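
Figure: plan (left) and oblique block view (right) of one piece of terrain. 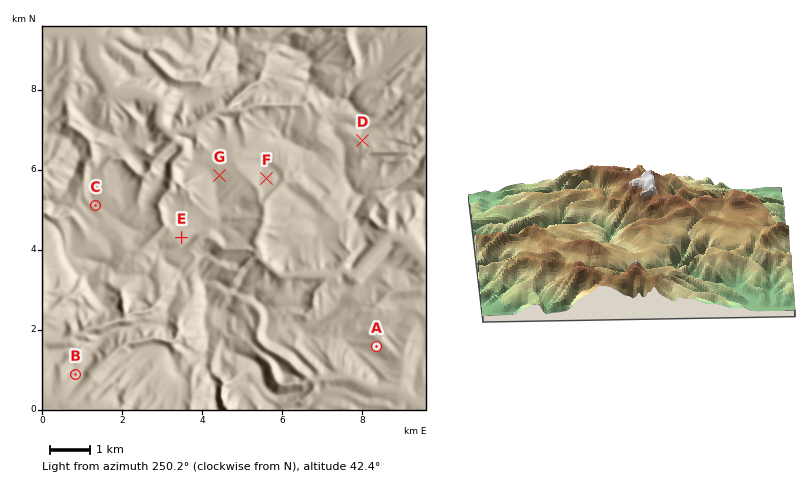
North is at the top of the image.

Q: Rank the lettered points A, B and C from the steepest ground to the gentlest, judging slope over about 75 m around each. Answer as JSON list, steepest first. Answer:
["A", "B", "C"]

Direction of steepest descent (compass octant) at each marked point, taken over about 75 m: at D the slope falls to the S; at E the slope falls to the NW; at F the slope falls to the S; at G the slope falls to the NE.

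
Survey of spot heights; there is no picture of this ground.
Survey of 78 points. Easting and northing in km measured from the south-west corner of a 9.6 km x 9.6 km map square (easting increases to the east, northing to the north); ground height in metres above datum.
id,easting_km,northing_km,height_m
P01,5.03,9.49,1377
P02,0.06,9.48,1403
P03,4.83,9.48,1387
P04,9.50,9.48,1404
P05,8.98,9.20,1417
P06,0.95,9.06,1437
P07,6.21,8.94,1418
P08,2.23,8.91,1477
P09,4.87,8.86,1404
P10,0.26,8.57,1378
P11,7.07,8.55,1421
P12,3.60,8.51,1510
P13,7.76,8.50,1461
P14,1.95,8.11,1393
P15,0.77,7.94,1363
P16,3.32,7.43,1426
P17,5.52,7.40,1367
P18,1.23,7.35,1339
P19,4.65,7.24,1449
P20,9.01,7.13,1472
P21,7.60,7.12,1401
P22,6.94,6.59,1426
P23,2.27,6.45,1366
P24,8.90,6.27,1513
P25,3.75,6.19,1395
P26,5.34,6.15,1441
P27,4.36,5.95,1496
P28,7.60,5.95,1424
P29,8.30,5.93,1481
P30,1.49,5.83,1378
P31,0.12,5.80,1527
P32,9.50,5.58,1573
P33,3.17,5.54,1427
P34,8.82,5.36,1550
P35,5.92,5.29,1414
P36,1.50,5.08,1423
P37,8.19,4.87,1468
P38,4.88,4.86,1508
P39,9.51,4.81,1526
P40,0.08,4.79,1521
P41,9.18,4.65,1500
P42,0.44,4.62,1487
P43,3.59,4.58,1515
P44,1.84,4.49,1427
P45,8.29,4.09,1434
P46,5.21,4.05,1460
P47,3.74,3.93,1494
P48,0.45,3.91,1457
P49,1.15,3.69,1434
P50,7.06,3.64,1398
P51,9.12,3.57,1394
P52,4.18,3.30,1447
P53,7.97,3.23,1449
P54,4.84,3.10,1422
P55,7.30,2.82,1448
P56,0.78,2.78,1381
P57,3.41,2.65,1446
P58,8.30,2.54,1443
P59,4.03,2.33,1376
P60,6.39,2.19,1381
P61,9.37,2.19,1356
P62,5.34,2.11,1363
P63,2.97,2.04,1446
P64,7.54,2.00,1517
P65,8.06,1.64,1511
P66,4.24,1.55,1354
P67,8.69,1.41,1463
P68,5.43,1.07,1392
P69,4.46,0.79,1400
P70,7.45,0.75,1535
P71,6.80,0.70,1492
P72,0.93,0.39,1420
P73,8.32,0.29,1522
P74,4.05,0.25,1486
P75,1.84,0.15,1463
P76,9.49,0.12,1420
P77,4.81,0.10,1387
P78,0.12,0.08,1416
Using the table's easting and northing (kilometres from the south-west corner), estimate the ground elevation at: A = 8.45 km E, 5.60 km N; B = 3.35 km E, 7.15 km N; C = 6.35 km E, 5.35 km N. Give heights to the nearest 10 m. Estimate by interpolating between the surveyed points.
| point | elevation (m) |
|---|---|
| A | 1510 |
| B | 1410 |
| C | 1400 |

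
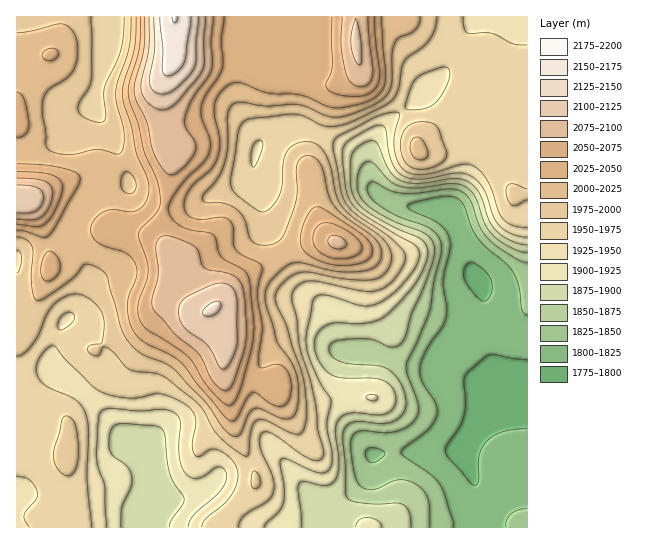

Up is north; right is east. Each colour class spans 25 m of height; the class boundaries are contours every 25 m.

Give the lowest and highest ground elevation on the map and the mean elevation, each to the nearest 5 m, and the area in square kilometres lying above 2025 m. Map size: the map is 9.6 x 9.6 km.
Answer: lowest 1795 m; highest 2175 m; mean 1960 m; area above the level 20.5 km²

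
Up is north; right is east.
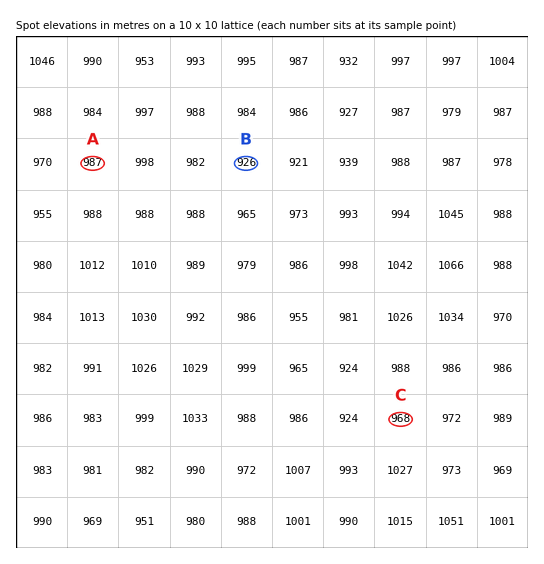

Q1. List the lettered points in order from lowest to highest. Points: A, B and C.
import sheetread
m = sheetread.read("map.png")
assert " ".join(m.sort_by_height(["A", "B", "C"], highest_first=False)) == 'B C A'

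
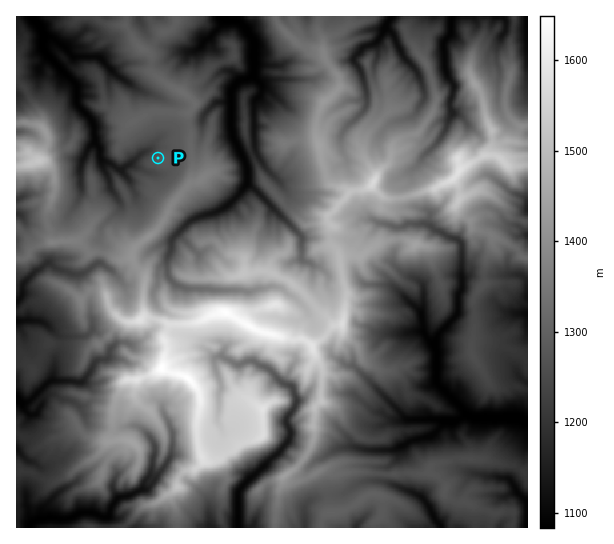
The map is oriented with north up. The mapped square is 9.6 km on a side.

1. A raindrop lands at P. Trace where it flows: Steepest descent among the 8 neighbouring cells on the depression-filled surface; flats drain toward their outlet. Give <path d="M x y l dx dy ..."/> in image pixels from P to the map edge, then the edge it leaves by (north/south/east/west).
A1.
<path d="M158 158l-7-7-6 0-3 2-12 12-4 1-3 3-6 0-4-4-6-3-2 0-4-3 0-2-2-2 0-8-2-2 0-4-3-6 0-10-3-3 0-3-13-13-1-3 0-17-2-3-12-12-2-1 0-1-18-19 0-17-2-6-8-8-2-2"/>
exit: north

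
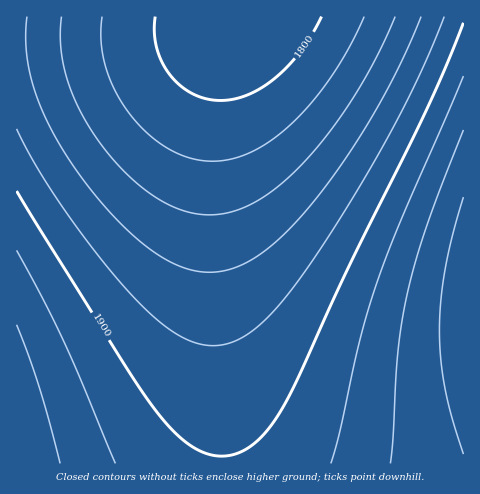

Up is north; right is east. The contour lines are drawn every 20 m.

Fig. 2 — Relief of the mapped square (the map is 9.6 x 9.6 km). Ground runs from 1785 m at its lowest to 1970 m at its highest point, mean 1880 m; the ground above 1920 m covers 18.7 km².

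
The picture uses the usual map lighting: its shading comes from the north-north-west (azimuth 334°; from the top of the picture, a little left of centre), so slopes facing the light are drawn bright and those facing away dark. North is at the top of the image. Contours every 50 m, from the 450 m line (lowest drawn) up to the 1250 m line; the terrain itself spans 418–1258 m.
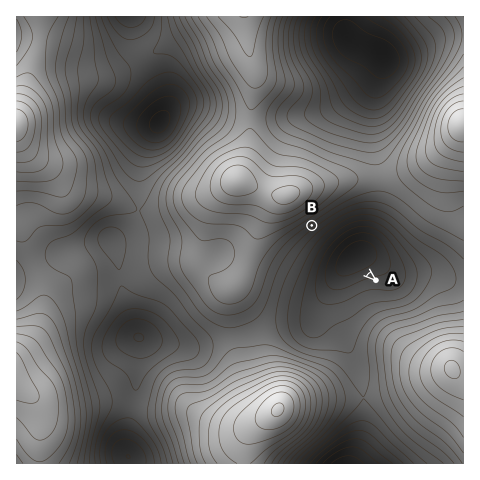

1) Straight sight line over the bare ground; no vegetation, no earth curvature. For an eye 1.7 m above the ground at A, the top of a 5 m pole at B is visible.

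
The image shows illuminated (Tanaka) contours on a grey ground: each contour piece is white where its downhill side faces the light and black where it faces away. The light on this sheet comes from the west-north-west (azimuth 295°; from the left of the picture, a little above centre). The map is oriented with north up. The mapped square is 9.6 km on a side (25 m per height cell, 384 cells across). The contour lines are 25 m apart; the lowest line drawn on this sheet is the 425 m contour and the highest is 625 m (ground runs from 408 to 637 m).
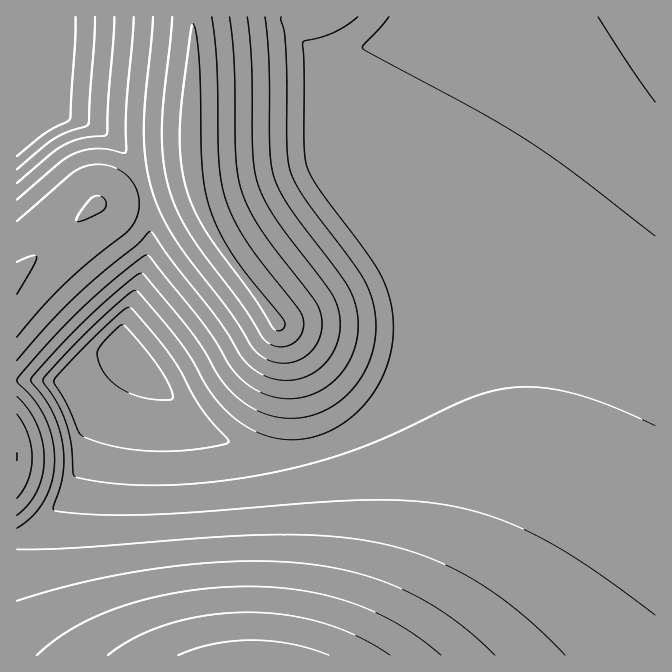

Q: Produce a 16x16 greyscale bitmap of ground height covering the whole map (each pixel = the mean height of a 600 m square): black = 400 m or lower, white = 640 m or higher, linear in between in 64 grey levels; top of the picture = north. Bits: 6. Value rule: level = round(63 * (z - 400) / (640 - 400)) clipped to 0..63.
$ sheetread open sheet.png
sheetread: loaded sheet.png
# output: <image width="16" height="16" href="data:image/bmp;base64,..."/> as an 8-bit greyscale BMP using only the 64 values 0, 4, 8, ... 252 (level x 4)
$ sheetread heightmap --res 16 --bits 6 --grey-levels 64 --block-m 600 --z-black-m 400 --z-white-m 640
<image width="16" height="16" href="data:image/bmp;base64,Qk02BQAAAAAAADYEAAAoAAAAEAAAABAAAAABAAgAAAAAAAABAAATCwAAEwsAAAABAAAAAAAAAAAAAAEBAQACAgIAAwMDAAQEBAAFBQUABgYGAAcHBwAICAgACQkJAAoKCgALCwsADAwMAA0NDQAODg4ADw8PABAQEAAREREAEhISABMTEwAUFBQAFRUVABYWFgAXFxcAGBgYABkZGQAaGhoAGxsbABwcHAAdHR0AHh4eAB8fHwAgICAAISEhACIiIgAjIyMAJCQkACUlJQAmJiYAJycnACgoKAApKSkAKioqACsrKwAsLCwALS0tAC4uLgAvLy8AMDAwADExMQAyMjIAMzMzADQ0NAA1NTUANjY2ADc3NwA4ODgAOTk5ADo6OgA7OzsAPDw8AD09PQA+Pj4APz8/AEBAQABBQUEAQkJCAENDQwBEREQARUVFAEZGRgBHR0cASEhIAElJSQBKSkoAS0tLAExMTABNTU0ATk5OAE9PTwBQUFAAUVFRAFJSUgBTU1MAVFRUAFVVVQBWVlYAV1dXAFhYWABZWVkAWlpaAFtbWwBcXFwAXV1dAF5eXgBfX18AYGBgAGFhYQBiYmIAY2NjAGRkZABlZWUAZmZmAGdnZwBoaGgAaWlpAGpqagBra2sAbGxsAG1tbQBubm4Ab29vAHBwcABxcXEAcnJyAHNzcwB0dHQAdXV1AHZ2dgB3d3cAeHh4AHl5eQB6enoAe3t7AHx8fAB9fX0Afn5+AH9/fwCAgIAAgYGBAIKCggCDg4MAhISEAIWFhQCGhoYAh4eHAIiIiACJiYkAioqKAIuLiwCMjIwAjY2NAI6OjgCPj48AkJCQAJGRkQCSkpIAk5OTAJSUlACVlZUAlpaWAJeXlwCYmJgAmZmZAJqamgCbm5sAnJycAJ2dnQCenp4An5+fAKCgoAChoaEAoqKiAKOjowCkpKQApaWlAKampgCnp6cAqKioAKmpqQCqqqoAq6urAKysrACtra0Arq6uAK+vrwCwsLAAsbGxALKysgCzs7MAtLS0ALW1tQC2trYAt7e3ALi4uAC5ubkAurq6ALu7uwC8vLwAvb29AL6+vgC/v78AwMDAAMHBwQDCwsIAw8PDAMTExADFxcUAxsbGAMfHxwDIyMgAycnJAMrKygDLy8sAzMzMAM3NzQDOzs4Az8/PANDQ0ADR0dEA0tLSANPT0wDU1NQA1dXVANbW1gDX19cA2NjYANnZ2QDa2toA29vbANzc3ADd3d0A3t7eAN/f3wDg4OAA4eHhAOLi4gDj4+MA5OTkAOXl5QDm5uYA5+fnAOjo6ADp6ekA6urqAOvr6wDs7OwA7e3tAO7u7gDv7+8A8PDwAPHx8QDy8vIA8/PzAPT09AD19fUA9vb2APf39wD4+PgA+fn5APr6+gD7+/sA/Pz8AP39/QD+/v4A////ALC8zNjg6Ojg1MCwnIyAeHCgpLC4vMDAvLCkmIyAdGxoiIiMkJSYmJSQiIB4cGxoYIRsaGxscHR0dHBwbGhkYFyoWEhISExQWFxgYGBcXFhYpEgwLDBAUFBMUFRUVFRUUHgsHBw4aISAYEhMUFBQUEyEOBgkWJTArHxMSEhMTEhItIA8TIC85LyETERESEhEQMy0hHiw4MygcERARERAQDzMzLik2NysfFA8QEBAPDw4rMjIwOjEjFg8PDw8PDg0MHCgqMjsuHxEPDw8ODg0MChMXJDI7Lh4RDw4ODQ0MCggSFSMxOi0eEQ4NDQwLCgkHEhUiLzksHhQQDAwLCgkHBQ="/>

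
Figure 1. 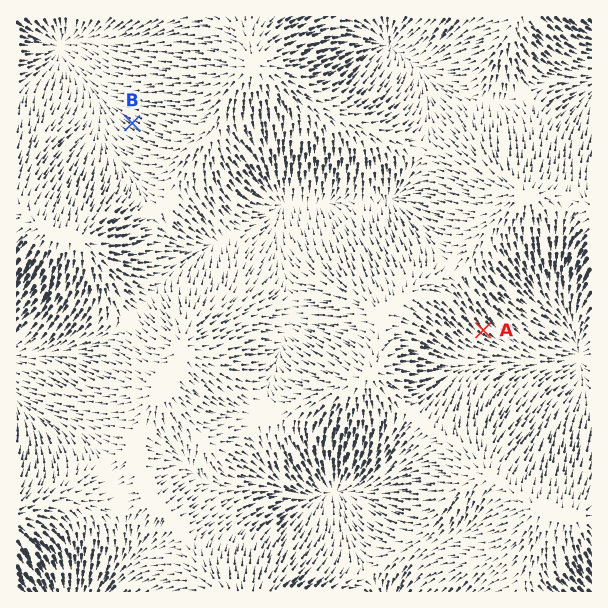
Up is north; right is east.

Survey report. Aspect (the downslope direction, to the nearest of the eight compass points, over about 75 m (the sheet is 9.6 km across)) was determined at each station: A SE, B NW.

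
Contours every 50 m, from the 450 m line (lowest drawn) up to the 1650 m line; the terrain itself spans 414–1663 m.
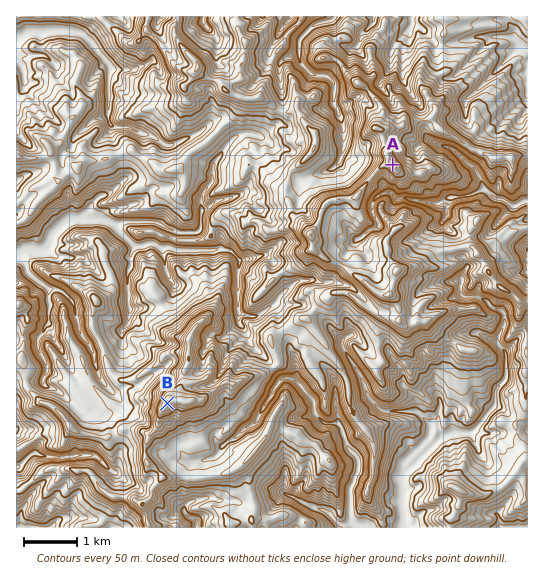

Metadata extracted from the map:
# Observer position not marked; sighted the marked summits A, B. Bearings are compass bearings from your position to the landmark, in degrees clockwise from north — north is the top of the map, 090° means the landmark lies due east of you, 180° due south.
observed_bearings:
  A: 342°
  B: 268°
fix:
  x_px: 467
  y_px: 393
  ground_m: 650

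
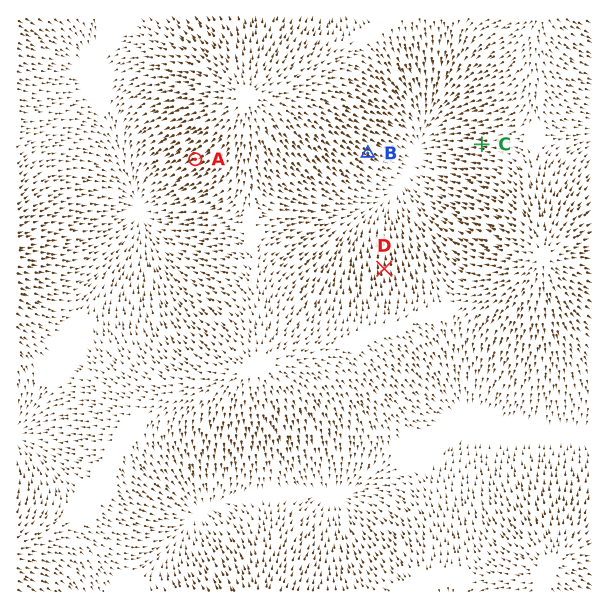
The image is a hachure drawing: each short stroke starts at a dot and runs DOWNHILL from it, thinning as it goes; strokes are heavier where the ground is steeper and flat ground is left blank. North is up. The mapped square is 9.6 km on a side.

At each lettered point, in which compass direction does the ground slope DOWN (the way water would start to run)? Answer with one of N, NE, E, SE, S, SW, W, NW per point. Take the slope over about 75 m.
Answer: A SW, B SE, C W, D N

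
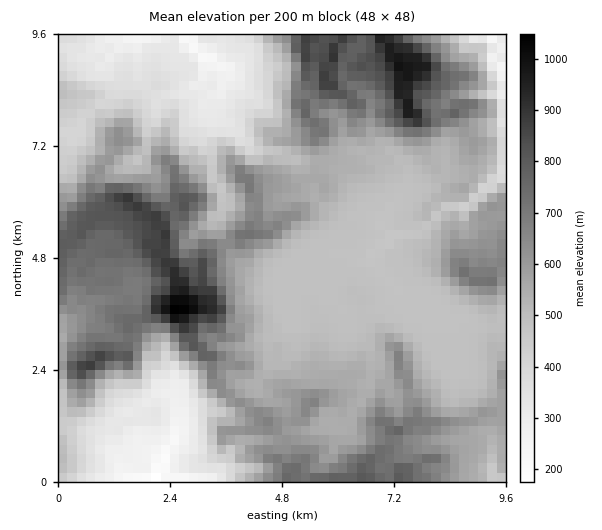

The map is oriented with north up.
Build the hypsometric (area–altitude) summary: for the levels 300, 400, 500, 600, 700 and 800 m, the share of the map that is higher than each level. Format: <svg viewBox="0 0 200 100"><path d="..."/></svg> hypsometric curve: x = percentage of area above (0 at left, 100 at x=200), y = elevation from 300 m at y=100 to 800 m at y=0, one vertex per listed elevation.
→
<svg viewBox="0 0 200 100"><path d="M191 100l-22-20-42-20-55-20-32-20-24-20"/></svg>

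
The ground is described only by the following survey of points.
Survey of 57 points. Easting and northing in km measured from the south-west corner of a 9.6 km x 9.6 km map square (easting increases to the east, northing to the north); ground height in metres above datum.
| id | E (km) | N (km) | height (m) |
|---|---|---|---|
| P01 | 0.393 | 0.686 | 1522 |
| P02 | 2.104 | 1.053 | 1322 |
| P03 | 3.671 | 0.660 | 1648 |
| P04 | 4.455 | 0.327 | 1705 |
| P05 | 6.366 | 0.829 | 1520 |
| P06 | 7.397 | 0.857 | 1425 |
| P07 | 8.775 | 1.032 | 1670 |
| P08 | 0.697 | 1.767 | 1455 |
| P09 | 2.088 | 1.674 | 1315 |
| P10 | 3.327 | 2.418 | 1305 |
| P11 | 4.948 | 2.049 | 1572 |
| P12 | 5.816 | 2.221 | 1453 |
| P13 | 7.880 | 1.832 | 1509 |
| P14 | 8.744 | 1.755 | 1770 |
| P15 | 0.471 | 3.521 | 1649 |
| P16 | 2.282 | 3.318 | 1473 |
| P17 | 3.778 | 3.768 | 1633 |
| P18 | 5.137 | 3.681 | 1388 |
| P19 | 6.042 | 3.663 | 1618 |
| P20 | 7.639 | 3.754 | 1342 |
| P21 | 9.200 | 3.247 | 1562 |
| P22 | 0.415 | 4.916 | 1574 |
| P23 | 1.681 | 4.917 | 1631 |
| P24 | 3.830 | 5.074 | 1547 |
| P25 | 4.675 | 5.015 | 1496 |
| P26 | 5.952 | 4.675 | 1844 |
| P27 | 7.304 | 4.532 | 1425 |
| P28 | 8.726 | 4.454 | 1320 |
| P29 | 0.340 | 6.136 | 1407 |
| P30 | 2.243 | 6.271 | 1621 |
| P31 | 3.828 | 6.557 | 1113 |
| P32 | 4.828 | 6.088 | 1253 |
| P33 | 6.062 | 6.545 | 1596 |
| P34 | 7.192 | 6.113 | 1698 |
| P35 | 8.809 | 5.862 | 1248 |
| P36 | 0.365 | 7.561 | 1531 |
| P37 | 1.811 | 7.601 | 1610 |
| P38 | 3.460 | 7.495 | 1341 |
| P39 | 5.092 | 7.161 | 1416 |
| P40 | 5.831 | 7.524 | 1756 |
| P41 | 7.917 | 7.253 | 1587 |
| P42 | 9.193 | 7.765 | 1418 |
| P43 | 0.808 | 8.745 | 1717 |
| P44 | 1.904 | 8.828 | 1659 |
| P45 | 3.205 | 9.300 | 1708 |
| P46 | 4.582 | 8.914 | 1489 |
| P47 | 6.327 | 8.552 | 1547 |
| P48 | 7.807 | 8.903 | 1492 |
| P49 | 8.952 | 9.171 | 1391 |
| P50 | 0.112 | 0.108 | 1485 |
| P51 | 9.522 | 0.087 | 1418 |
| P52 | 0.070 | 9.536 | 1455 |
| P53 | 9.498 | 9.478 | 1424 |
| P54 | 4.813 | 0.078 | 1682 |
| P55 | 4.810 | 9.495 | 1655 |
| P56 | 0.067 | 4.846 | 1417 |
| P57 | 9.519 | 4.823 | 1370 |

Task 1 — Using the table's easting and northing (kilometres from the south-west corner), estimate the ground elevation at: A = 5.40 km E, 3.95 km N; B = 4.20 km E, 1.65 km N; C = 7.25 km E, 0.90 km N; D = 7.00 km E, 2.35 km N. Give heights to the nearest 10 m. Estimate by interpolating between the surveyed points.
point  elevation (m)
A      1480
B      1460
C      1440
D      1430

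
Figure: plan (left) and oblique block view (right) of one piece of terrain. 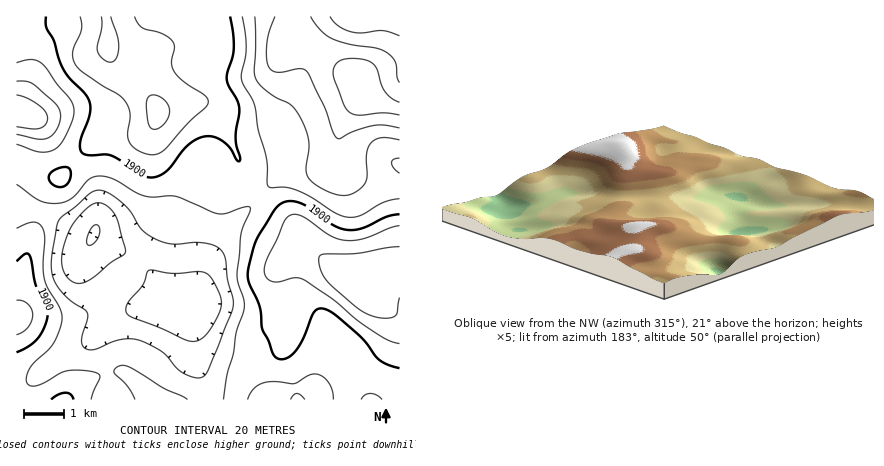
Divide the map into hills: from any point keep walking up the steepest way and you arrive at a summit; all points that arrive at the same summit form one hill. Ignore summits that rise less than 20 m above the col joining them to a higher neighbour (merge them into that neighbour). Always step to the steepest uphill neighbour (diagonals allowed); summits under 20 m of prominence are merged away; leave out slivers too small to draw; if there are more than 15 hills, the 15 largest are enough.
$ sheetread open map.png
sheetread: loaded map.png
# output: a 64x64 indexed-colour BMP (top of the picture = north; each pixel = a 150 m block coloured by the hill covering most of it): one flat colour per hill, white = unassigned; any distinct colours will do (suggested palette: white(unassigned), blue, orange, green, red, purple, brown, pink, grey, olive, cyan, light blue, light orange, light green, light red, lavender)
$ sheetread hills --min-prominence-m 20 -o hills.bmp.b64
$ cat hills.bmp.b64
<image width="64" height="64" href="data:image/bmp;base64,Qk12CAAAAAAAAHYAAAAoAAAAQAAAAEAAAAABAAQAAAAAAAAIAAATCwAAEwsAABAAAAAAAAAA////ALR3HwAOf/8ALKAsACgn1gC9Z5QAS1aMAMJ34wB/f38AIr28AM++FwDox64AeLv/AIrfmACWmP8A1bDFAFVVVVVVVVVVMzMzMzMzMzMiIiIiIiIiIiIiIiIiIiIiVVVVVVVVVVUzMzMzMzMzMyIiIiIiIiIiIiIiIiIiIiJVVVVVVVVVUzMzMzMzMzMyIiIiIiIiIiIiIiIiIiIiIjM1VVVVVVVTMzMzMzMzMzIiIiIiIiIiIiIiIiIiIiIiMzNVVVVVVVMzMzMzMzMzMiIiIiIiIiIiIiIiIiIiIiIzMzVVVVVVUzMzMzMzMzMiIiIiIiIiIiIiIiIiIiIiIjMzMzVVVVUzMzMzMzMzMyIiIiIiIiIiIiIiIiIiIiIiMzMzM1VVVTMzMzMzMzMzIiIiIiIiIiIiIiIiIiIiIiIzMzMzM1VVMzMzMzMzMzMiIiIiIiIiIiIiIiIiIiIiIjMzMzMzM1MzMzMzMzMzMyIiIiIiIiIiIiIiIiIiIiIiMzMzMzMzMzMzMzMzMzMzIiIiIiIiIiIiIiIiIiIiIiIzMzMzMzMzMzMzMzMzMzIiIiIiIiIiIiIiIiIiIiIiIjMzMzMzMzMzMzMzMzMzMiIiIiIiIiIiIiIiIiIiIiIiMzMzMzMzMzMzMzMzMzMyIiIiIiIiIiIiIiIiIiIiIiIzMzMzMzMzMzMzMzMzMyIiIiIiIiIiIiIiIiIiIiIiIjMzMzMzMzMzMzMzMzERESIiIiIiIiIiIiIiIiIiIiIiMzMzMzMzMzMzMzMzERERIiIiIiIiIiIiIiIiIiIiIiIzMzMzMzMzMzMzMzMREREiIiIiIiIiIiIiIiIiIiIiIjMzMzMzMzMzMzMzMxERERIiIiIiIiIiIiIiIiIiIiIiMzMzMzMzMzMzMzMxEREREiIiIiIiIiIiIiIiIiIiIiIzMzMzMzMzMzMzMzERERESIiIiIiIiIiIiIiIiIiIiIjMzMzMzMzMzMzMzEREREREiIiIiIiIiIiIiIiIiIiIiMzMzMzMzMzMzMzERERERESIiIiIiIiIiIiIiIiIiIiIzMzMzMzMzMzMzERERERERIiIiIiIiIiIiIiIiIiIiIjMzMzMzMzMzMxERERERERESIiIiIiIiIiIiIiIiIiIiMzMzMzMzMzMRERERERERERIiIiIiIiIiIiIiIiIiIiIzMzMzMzMzERERERERERERESIiIiIiIiIiIiIiIiIiIjMzMzMzMxEREREREREREREREiIiIiIiIiIiIiIiIiIiMzMzMzMRERERERERERERERERIiIiIiIiIiIiIiIiIiIzMzMzEREREREREREREREREREiIiIiIiIiIiIiIiIiIjMzMxERERERERERERERERERERIiIiIiIiIiIiIiIiIiMzERERERERERERERERERERERESIiIiIiIiIiIiIiIiIREREREREREREREREREREREREREiIiIiIiIiIiIiIiIhERERERERERERERERERERERERERIiIiIiIiIiIiIiIiERERERERERERERERERERERERERESIiIiIiIiIiIiIiIREREREREREREREREREREREREREREiIiIiIiIiIiIiIhERERERERERERERERERERERERERERIiIiIiIiIiIiIiERERERERERERERERERERERERERERESIiIiIiIiIiIiIREREREREREREREREREREREREREREREREREiIiIiIiIhEREREREREREREREREREREREREREREREREREiIiIiIiERERERERERERERERERERERERERERERERERERIiIiIiIREREREREREREREREREREREREREREREREREREiIiIiIhERERERERERERERERERERERERERERERERERESIiIiIiERERERERERERERERERERERERERERERERERERIiIiIiIREREREREREREREREREREREREREREREREREREiIiIiIhERERERERERERERERERERERERERERERERERESIiIiIiEREREREREREREREREREREREREREREREREREREiIiIiIRERERERERERERERERERERERERERERERERERESIiIiIhEREREREREREREREREREREREREREREREREREREiIiIiERERERERERERERERERERERERERERERERERERERIiJEQREREREREREREREREREREREREREREREREREREREiRERBERERERERERERERERERERERERERERERERERERERREREERERERERERERERERERERERERERERERERERERERREREQRERERERERERERERERERERERERERERERERERERFERERBERERERERERERERERERERERERERERERERERERFEREREERERERERERERERERERERERERERERERERERERREREREQRERERERERERERERERERERERERERERERERERRERERERBERERERERERERERERERERERERERERERERERREREREREEREREREREREREREREREREREREREREREREUREREREREQRERERERERERERERERERERERERERERERFERERERERERBERERERERERERERERERERERERERERERREREREREREREERERERERERERERERERERERERERERERFEREREREREREQREREREREREREREREREREREREREREREURERERERERERBERERERERERERERERERERERERERERERRERERERERERE"/>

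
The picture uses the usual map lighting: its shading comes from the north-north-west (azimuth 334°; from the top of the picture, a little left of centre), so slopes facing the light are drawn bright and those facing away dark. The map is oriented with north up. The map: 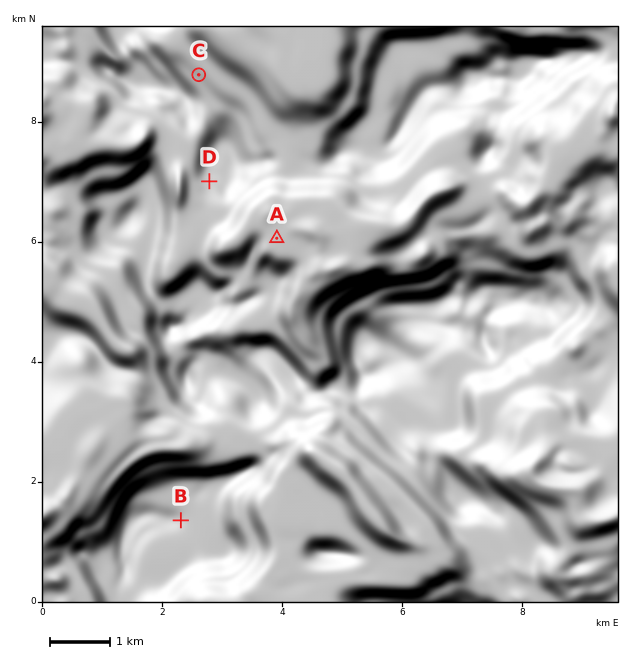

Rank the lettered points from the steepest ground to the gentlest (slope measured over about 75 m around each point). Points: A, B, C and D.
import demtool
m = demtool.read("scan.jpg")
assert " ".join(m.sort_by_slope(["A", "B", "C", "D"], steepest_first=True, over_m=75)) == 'D C B A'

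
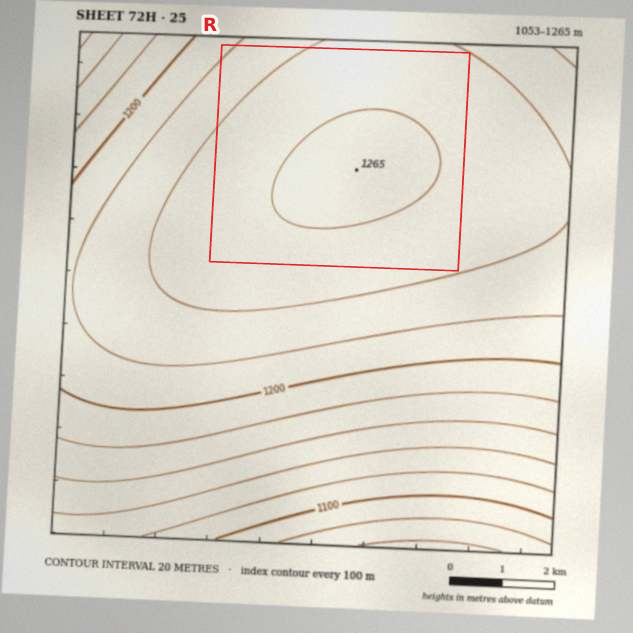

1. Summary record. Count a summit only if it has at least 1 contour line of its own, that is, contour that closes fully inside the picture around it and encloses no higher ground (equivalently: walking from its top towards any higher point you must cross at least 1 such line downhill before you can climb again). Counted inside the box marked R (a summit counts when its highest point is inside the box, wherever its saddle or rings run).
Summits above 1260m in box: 1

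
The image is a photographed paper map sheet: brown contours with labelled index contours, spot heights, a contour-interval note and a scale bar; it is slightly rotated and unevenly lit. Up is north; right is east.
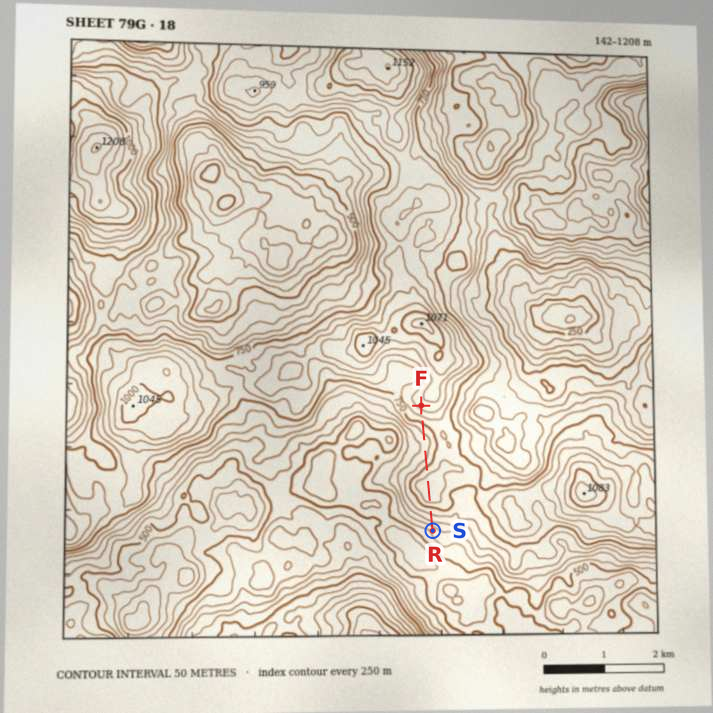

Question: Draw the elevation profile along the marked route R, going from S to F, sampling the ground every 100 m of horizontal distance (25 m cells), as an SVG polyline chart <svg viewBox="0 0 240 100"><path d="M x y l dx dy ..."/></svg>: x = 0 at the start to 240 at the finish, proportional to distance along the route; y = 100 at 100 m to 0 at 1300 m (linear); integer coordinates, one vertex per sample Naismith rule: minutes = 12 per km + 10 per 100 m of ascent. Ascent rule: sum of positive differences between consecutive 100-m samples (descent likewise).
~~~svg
<svg viewBox="0 0 240 100"><path d="M0 61l12-4 12-5 11-3 12-4 12-5 12-1 12 1 11 0 12 2 12 2 12 4 12 3 12 0 11 1 12 0 12-3 12-2 12-3 11-4 12-3 4-1"/></svg>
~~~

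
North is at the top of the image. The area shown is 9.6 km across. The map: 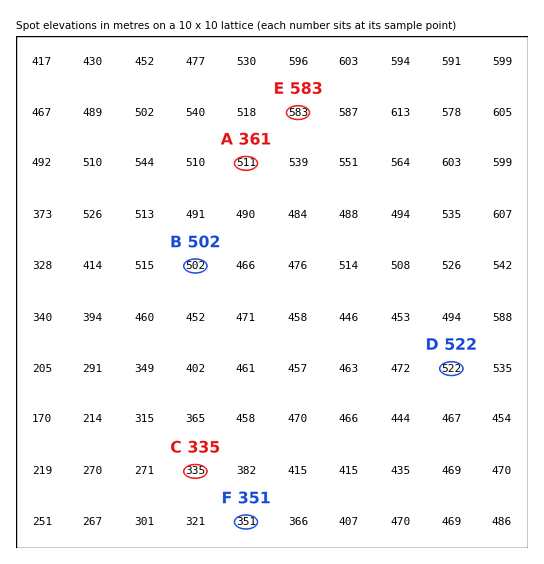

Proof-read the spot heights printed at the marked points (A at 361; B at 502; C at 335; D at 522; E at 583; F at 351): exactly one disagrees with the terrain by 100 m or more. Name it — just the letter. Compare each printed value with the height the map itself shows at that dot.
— A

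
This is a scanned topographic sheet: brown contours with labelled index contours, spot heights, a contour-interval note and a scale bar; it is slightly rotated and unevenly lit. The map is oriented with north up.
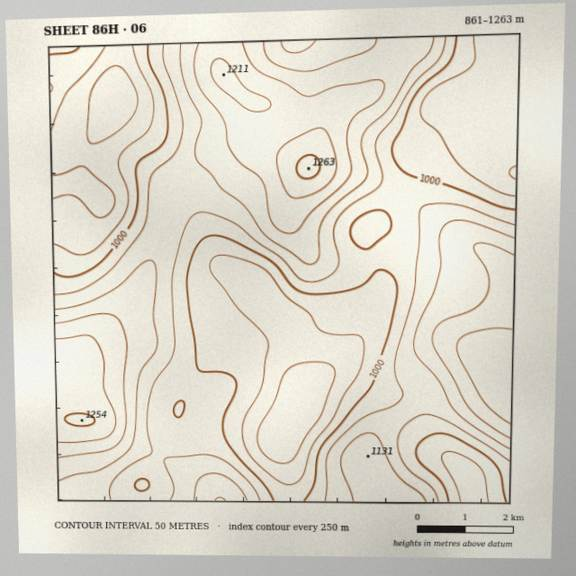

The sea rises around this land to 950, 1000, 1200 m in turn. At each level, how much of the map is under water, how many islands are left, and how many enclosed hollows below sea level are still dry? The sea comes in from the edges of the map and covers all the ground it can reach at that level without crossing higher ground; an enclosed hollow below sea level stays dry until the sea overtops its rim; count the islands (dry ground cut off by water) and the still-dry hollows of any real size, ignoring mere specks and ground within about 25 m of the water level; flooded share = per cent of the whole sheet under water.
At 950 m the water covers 12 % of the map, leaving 0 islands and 1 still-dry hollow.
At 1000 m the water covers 34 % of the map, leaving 0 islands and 0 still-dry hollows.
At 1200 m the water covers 94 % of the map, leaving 1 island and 0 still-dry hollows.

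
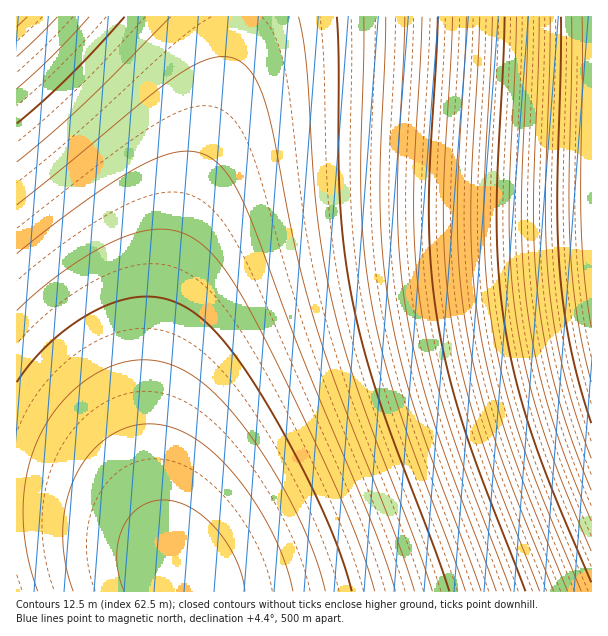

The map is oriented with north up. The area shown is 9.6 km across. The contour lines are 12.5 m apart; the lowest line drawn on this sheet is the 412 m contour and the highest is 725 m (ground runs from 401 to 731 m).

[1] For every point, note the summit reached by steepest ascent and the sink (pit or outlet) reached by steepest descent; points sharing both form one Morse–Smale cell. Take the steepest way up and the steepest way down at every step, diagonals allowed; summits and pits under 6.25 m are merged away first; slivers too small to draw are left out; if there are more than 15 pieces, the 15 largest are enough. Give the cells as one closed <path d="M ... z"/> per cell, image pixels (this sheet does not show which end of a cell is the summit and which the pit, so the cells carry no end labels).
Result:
<path d="M591 16l-355 1-1 24-7 31-40 119-20 76-10 44-7 52-1 95 2 27 14 60 18 36 2 11 406-1z"/><path d="M236 16l-220 1 0 490 56 5 47 14 18 9 19 13 20 22-14-40-11-57 0-110 7-52 10-44 20-76 40-119 7-31z"/><path d="M38 508l-22 1 1 83 169-1-2-10-12-17-16-16-19-13-39-17-26-6z"/>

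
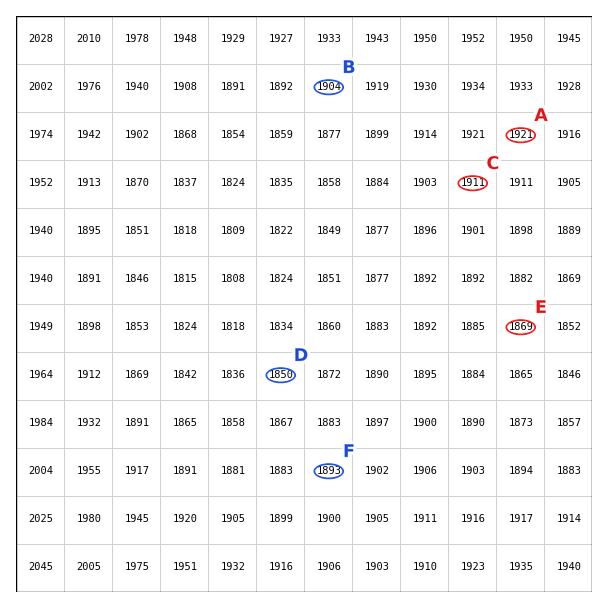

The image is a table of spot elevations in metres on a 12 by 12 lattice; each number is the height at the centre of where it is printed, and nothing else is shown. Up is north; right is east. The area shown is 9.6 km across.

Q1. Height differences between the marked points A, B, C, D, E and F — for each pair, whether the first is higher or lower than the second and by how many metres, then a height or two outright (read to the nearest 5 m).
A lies higher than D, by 70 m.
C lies higher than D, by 60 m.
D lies lower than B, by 55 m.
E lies lower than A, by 50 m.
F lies higher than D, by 45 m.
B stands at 1905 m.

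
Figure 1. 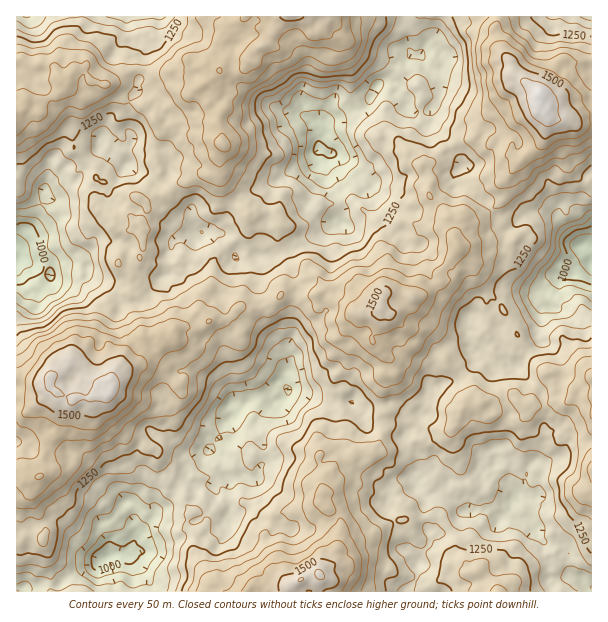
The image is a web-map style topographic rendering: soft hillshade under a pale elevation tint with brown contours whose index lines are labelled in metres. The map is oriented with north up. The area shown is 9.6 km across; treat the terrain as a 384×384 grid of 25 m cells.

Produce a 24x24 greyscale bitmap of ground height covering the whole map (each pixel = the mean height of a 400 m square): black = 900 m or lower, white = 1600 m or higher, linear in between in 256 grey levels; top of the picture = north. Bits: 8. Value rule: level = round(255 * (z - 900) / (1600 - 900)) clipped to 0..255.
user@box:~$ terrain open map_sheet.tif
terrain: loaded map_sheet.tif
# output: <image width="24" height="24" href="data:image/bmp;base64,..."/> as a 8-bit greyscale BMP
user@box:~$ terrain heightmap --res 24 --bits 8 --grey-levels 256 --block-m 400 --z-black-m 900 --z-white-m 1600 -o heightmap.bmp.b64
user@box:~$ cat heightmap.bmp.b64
<image width="24" height="24" href="data:image/bmp;base64,Qk12BgAAAAAAADYEAAAoAAAAGAAAABgAAAABAAgAAAAAAEACAAATCwAAEwsAAAABAAAAAAAAAAAAAAEBAQACAgIAAwMDAAQEBAAFBQUABgYGAAcHBwAICAgACQkJAAoKCgALCwsADAwMAA0NDQAODg4ADw8PABAQEAAREREAEhISABMTEwAUFBQAFRUVABYWFgAXFxcAGBgYABkZGQAaGhoAGxsbABwcHAAdHR0AHh4eAB8fHwAgICAAISEhACIiIgAjIyMAJCQkACUlJQAmJiYAJycnACgoKAApKSkAKioqACsrKwAsLCwALS0tAC4uLgAvLy8AMDAwADExMQAyMjIAMzMzADQ0NAA1NTUANjY2ADc3NwA4ODgAOTk5ADo6OgA7OzsAPDw8AD09PQA+Pj4APz8/AEBAQABBQUEAQkJCAENDQwBEREQARUVFAEZGRgBHR0cASEhIAElJSQBKSkoAS0tLAExMTABNTU0ATk5OAE9PTwBQUFAAUVFRAFJSUgBTU1MAVFRUAFVVVQBWVlYAV1dXAFhYWABZWVkAWlpaAFtbWwBcXFwAXV1dAF5eXgBfX18AYGBgAGFhYQBiYmIAY2NjAGRkZABlZWUAZmZmAGdnZwBoaGgAaWlpAGpqagBra2sAbGxsAG1tbQBubm4Ab29vAHBwcABxcXEAcnJyAHNzcwB0dHQAdXV1AHZ2dgB3d3cAeHh4AHl5eQB6enoAe3t7AHx8fAB9fX0Afn5+AH9/fwCAgIAAgYGBAIKCggCDg4MAhISEAIWFhQCGhoYAh4eHAIiIiACJiYkAioqKAIuLiwCMjIwAjY2NAI6OjgCPj48AkJCQAJGRkQCSkpIAk5OTAJSUlACVlZUAlpaWAJeXlwCYmJgAmZmZAJqamgCbm5sAnJycAJ2dnQCenp4An5+fAKCgoAChoaEAoqKiAKOjowCkpKQApaWlAKampgCnp6cAqKioAKmpqQCqqqoAq6urAKysrACtra0Arq6uAK+vrwCwsLAAsbGxALKysgCzs7MAtLS0ALW1tQC2trYAt7e3ALi4uAC5ubkAurq6ALu7uwC8vLwAvb29AL6+vgC/v78AwMDAAMHBwQDCwsIAw8PDAMTExADFxcUAxsbGAMfHxwDIyMgAycnJAMrKygDLy8sAzMzMAM3NzQDOzs4Az8/PANDQ0ADR0dEA0tLSANPT0wDU1NQA1dXVANbW1gDX19cA2NjYANnZ2QDa2toA29vbANzc3ADd3d0A3t7eAN/f3wDg4OAA4eHhAOLi4gDj4+MA5OTkAOXl5QDm5uYA5+fnAOjo6ADp6ekA6urqAOvr6wDs7OwA7e3tAO7u7gDv7+8A8PDwAPHx8QDy8vIA8/PzAPT09AD19fUA9vb2APf39wD4+PgA+fn5APr6+gD7+/sA/Pz8AP39/QD+/v4A////AFJaVEBBRmOZrr/O4ebTqIFveo2Zl3xgVHx4SiAhL1uGiJe0vNDQrYJpdoeJgnBhao6HXjswNVpyanuRlKu8ooV3bXFnX1dlf6SQdlM/RFtsZG2DlrKvjnh1a15bUFVxmcC0jmhaXWZhWVxojrCojXZkZmhjV1p5qLi5p417eG1XUltff6GgmIdwb3VhYmRymrC+vLWag3pdSVJdc5COiYZ4hYt5eH+AlcnX4N7BnZN1RkFFT3N5eYV6gZqZkJKRpc7r6fDgsaSSYE9CPmZ8iZ+Ke42Ni42Zrb7j5t3ew62eg3ZVSHeSobWgioN4dYORpZe6zsO9wMGvnJZsX4utv8G1l312enF2gVhxlpeToa+wqKCQhZ271NnFqn95e1tUYDE4WXiGhYiZl5aXnKazytfNuZyHc0o8PhQrTWyNhXh+gXl+jJWUqLSrsrKegmAwFhQ7XHOKjHBpcnd7eW9sfZKOoryhjXxFDDBGZ4KQj3dod4iGfGJSa3+NprKbhXdYP1xLaYGJj4qCkoh7blpVXG2LnZKRmIJsaXBcanlrgYugr5NyVzk+UWuMkH+UsKSPh5N1emhpgpCoxKt/VykxYHmHg4edssK8rLiiiXZ5jp2uwKJwRy8/YG1lZomiuNzp17y2rqKTl6W4vaJsSkRMTlZZW3mnzvLtzK24urCcl6y9xMCognx+Z1NaVWyw4OLOt52jp5WEgpqzvsfJt7C0kF5MUGy50rCqpWJ1gHVqa3mfusPNztLHnnZiYIOprYp4cQ=="/>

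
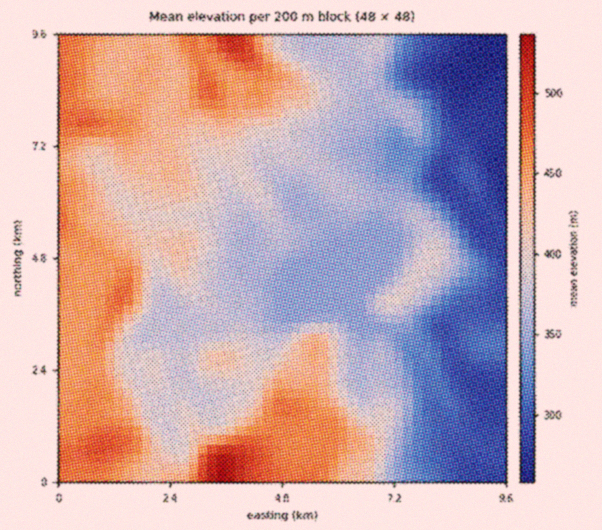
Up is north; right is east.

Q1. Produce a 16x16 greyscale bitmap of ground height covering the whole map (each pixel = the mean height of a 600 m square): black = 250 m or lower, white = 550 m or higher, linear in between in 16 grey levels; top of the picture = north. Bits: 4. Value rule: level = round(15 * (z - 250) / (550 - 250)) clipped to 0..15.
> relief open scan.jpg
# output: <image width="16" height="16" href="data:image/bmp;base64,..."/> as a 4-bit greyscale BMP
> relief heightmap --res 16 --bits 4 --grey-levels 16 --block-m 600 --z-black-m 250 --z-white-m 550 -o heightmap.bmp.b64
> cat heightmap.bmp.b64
<image width="16" height="16" href="data:image/bmp;base64,Qk32AAAAAAAAAHYAAAAoAAAAEAAAABAAAAABAAQAAAAAAIAAAAATCwAAEwsAABAAAAAAAAAAAAAAABEREQAiIiIAMzMzAERERABVVVUAZmZmAHd3dwCIiIgAmZmZAKqqqgC7u7sAzMzMAN3d3QDu7u4A////ALupndu7l0MivLh6u7uoQyKrl3eKuodTIqqHd3mpZlMiqnd4h5lmQyOqhmZmZ1VDM6qndmVVVmQyqqiGZVVVZkOqmIdmVVVXQqmId2ZVVWUiqYiHdlZlQiGYmZd2ZlRCIbqpmId2VVMhuqmrqodlUxG6mauql2UxEbqZq8lmZjIQ"/>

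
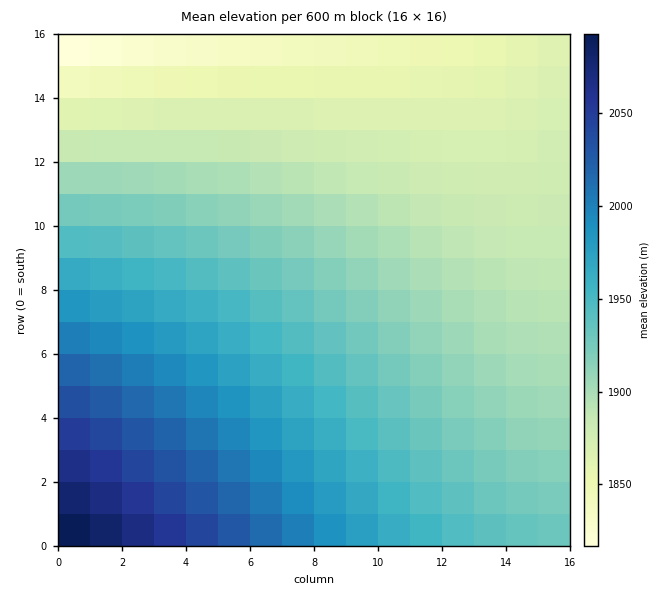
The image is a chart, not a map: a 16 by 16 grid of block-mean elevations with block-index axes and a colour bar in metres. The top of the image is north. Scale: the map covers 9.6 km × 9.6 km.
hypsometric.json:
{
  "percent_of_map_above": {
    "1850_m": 94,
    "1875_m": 79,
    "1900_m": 61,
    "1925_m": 43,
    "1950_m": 30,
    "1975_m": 20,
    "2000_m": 13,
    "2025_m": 8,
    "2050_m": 4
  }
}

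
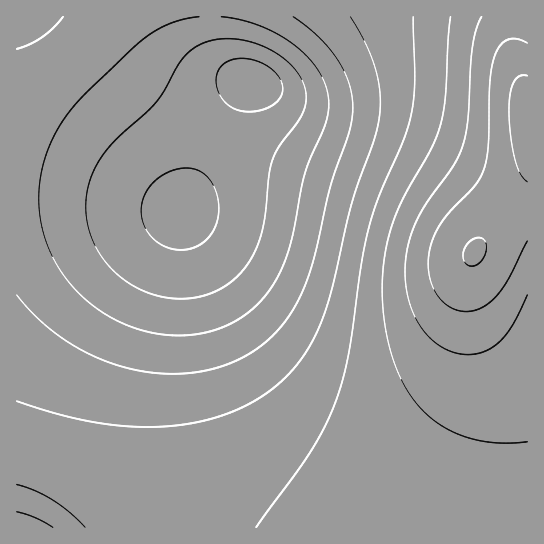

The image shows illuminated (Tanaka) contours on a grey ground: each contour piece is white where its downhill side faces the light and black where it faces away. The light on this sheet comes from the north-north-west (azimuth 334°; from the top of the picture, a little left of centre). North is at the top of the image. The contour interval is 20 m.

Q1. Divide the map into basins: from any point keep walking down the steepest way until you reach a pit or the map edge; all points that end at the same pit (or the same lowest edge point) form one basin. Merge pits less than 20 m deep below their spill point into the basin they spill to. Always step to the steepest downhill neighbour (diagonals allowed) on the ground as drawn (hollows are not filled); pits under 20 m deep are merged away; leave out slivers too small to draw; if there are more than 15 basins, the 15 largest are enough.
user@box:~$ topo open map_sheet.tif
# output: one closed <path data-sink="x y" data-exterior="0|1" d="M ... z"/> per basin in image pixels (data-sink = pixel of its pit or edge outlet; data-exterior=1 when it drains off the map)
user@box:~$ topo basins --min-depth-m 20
<path data-sink="257 79" data-exterior="0" d="M527 16l-421 0-36 41-54 41 0 363 25 6 33 16 29 21 24 24 400 0z"/><path data-sink="17 527" data-exterior="1" d="M22 461l-6 1 1 66 110-1-24-23-29-21-27-14z"/><path data-sink="17 17" data-exterior="1" d="M105 16l-88 0-1 81 26-17 28-23 23-24z"/>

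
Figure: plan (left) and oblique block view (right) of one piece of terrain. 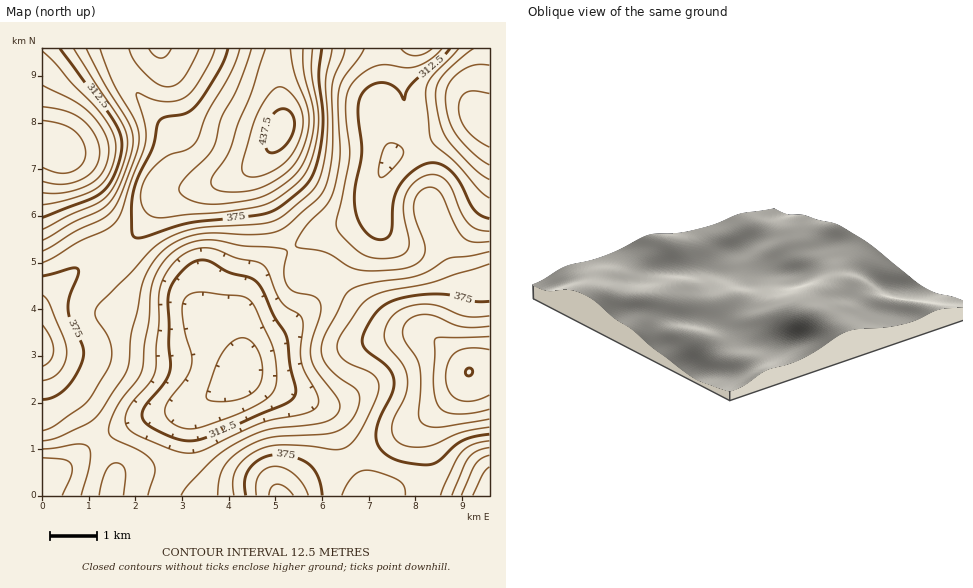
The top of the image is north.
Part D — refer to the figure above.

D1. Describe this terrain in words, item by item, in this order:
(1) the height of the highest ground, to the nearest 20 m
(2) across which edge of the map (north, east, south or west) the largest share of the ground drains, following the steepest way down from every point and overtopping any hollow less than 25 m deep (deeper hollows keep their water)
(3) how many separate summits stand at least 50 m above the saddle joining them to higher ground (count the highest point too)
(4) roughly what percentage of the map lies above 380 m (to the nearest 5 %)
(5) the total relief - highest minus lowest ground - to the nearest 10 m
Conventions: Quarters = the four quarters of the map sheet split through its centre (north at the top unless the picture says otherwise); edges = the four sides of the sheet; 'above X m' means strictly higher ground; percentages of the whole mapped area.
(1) The highest point reaches roughly 440 m.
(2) Most of the ground drains across the eastern edge.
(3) There are 2 summits with 50 m or more of prominence.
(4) Ground above 380 m makes up about 20 % of the sheet.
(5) The total relief is about 190 m.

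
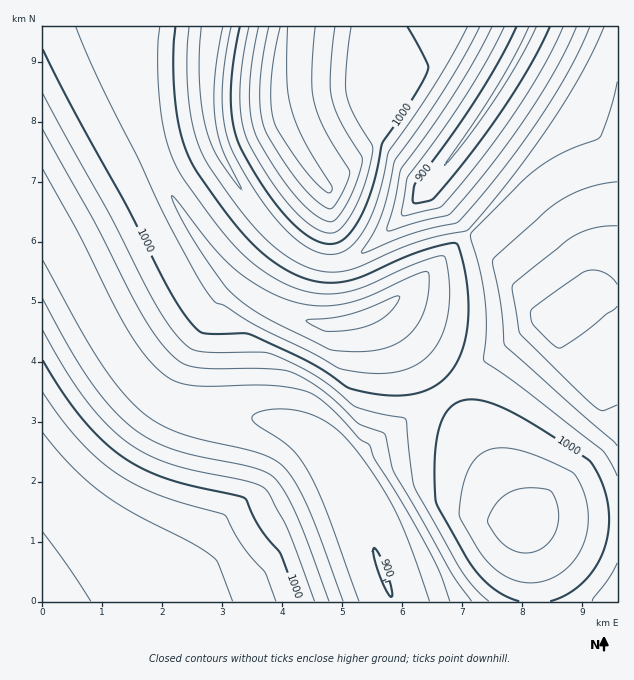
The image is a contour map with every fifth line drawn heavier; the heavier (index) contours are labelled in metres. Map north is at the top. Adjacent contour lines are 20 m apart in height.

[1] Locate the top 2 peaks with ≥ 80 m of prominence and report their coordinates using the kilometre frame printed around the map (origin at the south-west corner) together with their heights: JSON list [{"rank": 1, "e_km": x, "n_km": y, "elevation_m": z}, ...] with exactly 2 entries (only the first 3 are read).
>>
[{"rank": 1, "e_km": 3.99, "n_km": 8.01, "elevation_m": 1087}, {"rank": 2, "e_km": 5.29, "n_km": 4.74, "elevation_m": 1067}]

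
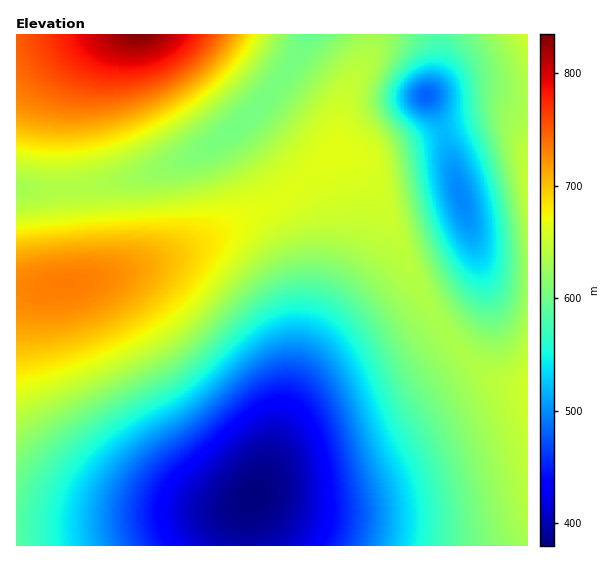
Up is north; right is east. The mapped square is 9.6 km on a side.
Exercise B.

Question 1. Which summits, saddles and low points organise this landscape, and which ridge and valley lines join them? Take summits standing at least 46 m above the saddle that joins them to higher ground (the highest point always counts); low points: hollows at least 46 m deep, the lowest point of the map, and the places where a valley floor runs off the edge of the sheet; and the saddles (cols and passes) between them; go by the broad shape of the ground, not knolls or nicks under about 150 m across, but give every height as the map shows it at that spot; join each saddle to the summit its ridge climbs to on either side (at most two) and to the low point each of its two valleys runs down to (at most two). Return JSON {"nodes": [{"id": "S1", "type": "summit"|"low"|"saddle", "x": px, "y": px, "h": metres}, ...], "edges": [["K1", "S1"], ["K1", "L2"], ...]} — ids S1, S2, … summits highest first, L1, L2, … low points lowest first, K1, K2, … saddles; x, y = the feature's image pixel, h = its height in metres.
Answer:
{"nodes": [
{"id": "S1", "type": "summit", "x": 139, "y": 35, "h": 835},
{"id": "S2", "type": "summit", "x": 63, "y": 284, "h": 734},
{"id": "L1", "type": "low", "x": 255, "y": 496, "h": 380},
{"id": "L2", "type": "low", "x": 426, "y": 96, "h": 481},
{"id": "K1", "type": "saddle", "x": 73, "y": 188, "h": 637},
{"id": "K2", "type": "saddle", "x": 447, "y": 336, "h": 633}],
"edges": [["K1", "S1"], ["K1", "S2"], ["K1", "L1"], ["K1", "L2"], ["K2", "S2"], ["K2", "L1"], ["K2", "L2"]]}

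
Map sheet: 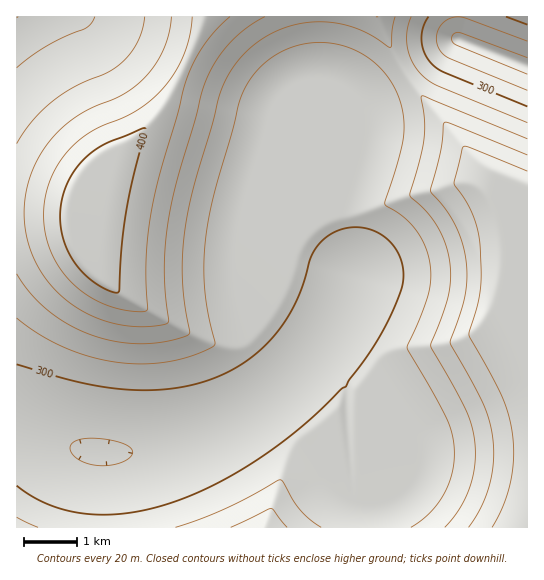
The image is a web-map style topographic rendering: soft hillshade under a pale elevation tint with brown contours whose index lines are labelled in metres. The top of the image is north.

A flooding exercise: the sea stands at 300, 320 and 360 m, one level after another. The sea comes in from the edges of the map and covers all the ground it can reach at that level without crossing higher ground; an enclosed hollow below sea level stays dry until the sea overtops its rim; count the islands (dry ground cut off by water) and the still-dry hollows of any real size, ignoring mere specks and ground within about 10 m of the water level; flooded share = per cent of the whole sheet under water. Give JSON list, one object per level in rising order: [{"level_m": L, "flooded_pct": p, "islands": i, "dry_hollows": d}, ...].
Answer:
[{"level_m": 300, "flooded_pct": 21, "islands": 0, "dry_hollows": 0}, {"level_m": 320, "flooded_pct": 53, "islands": 0, "dry_hollows": 0}, {"level_m": 360, "flooded_pct": 78, "islands": 0, "dry_hollows": 0}]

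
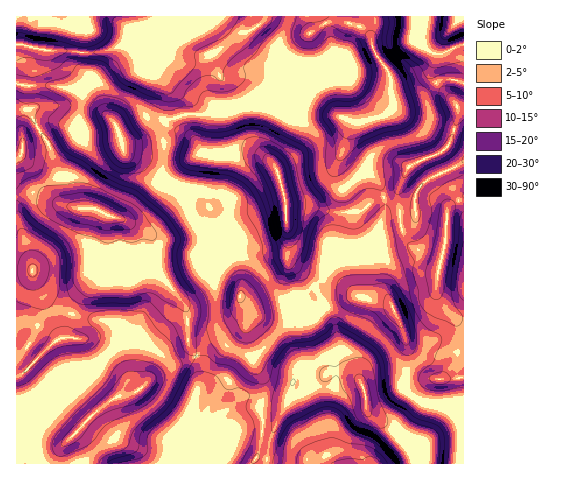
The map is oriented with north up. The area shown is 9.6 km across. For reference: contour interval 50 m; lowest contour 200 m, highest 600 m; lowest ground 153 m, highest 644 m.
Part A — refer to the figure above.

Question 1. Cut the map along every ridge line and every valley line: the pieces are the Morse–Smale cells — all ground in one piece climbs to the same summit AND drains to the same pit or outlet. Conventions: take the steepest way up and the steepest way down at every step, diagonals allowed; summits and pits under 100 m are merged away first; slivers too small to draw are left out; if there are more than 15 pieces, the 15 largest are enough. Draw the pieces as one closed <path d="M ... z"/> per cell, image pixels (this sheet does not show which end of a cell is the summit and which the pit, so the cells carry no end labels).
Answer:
<path d="M374 16l-25 0-1 7-11-2-9 1-17 10-8 8-7 14-1 21-15 10-6 14-26 5-16 5-15 0-9 5-22 0-12 5-10 0-1 3 6 5 21 9 14 18 18 1 24-5 11 2 10 6 10 13 9 35 23 0 30 7 25-5 10-8 8-2 2-4-6-13-32-28-1-12 6-14 5-5 29-7 5-4 4-8-4-14 0-13-18-30-1-11 3-10z"/><path d="M110 216l-2 20 5 34-17 10-19 22-10 26 1 9-7 1-9 6-28 29-8 4 1 29 10 2 13-13 23-15 20 4 19 18 6 1 10-7 16-3 19-17 18-10 25-10-7-10-1-31-3-9-29-40 0-22-2-6-8-7-21-11z"/><path d="M19 84l-3 0 0 24 14 2 6 15 13 19 7 23 7 13 2 20 5 6 7 2 18 0 51 23 8 7 2 6 0 22 6 9 31-11 24 3 8-7-15-14-4-17 4-21-3-15-3-4-7-3-23 0-24-15-12-10-12-6-11-31-25-25-10-7-23-6-31 0z"/><path d="M343 371l-14 1-15 7-19 1-3 3-5 20-6 3-15-2-20-8-7 3-9 9-16 10-10 12-5 9 3 6 0 18 214 1-2-10-16-19-10-9-13-6-7-7-2-4 0-12-6-16-7-7z"/><path d="M263 16l-103 0-16 8-5 5-4 6-1 7-3-2-20 10-20 3-42-2-32-7-1 39 10 3 31 0 20 5 13 8 25 25 7 16 7-2 10-5 9-11 15-4 4-15 0-14-13-19 0-7 3-4 16-1 9 4 12 0 16-5 9-8 1-4-10-19-6-4 5 1 11-3 14 11 12 1 12-7 5-5z"/><path d="M32 193l-16 2 1 181 7-3 28-29 9-6 7-1-1-9 10-26 19-22 17-10-5-34 1-20-14-8-24-1z"/><path d="M242 298l5 14-2 11-23 15-14 6-12 12 4 7 2 9-13 42-4 19 0 4 3 1 11 2 5-10 10-12 28-20 4-2 20 8 15 2 6-3 5-20 3-3 19-1 21-8 18 3-14-12 0-21-6-21-7-12-14 9-8-1-9-5-33 5-6-2z"/><path d="M416 16l-42 1 0 8-3 10 1 11 18 30 0 13 4 14-4 8-5 4-29 7-5 5-6 14 1 12 32 28 6 16 7-1 7-6 11-24 33-15 7-6 9-28-2-13-19-20-5-8 3-14-1-8-19-15z"/><path d="M162 119l-14 3-12 13-14 5 1 11 3 4 12 6 12 10 24 15 23 0 9 4 4 18-4 21 4 17 6 8 9 6 6-10 6-5 26-3 17-7 6-5 0-30-4-14-7-20-8-8-10-6-11-2-24 5-18-1-14-18-21-9z"/><path d="M348 16l-84 0-1 4-6 6-11 6-12-1-14-11-14 3 4 3 10 19-1 4-6 7-19 6-35-4-5 5 0 7 13 19 0 14-4 15 11 1 12-5 22 0 9-5 15 0 16-5 26-5 6-14 12-7 4-5-1-16 8-17 8-8 17-10 9-1 11 2z"/><path d="M196 357l-25 9-18 10-13 13-8 5-19 5-18 14-23 24 7 11 3 15 104 1 0-38 16-54-2-9z"/><path d="M383 197l-9 3-12 10-20 3-33-7-23 1 2 53 27 26 11 22 7-5 17-6 11 0 29 7-1-5-9-11-2-11 0-17 2-7-2-21 7-21 0-12z"/><path d="M399 212l-13 2-6 9-2 9 2 9-2 36 2 11 9 11 17 40 2 10 0 23-2 11 11 1 11-5 13 0 13-15 4-13 0-24-3-9-12-13-7-14 6-36-24-6-9-7-8-15z"/><path d="M463 162l-37 18-10 13-1 17-15 3 0 9 7 19 11 8 24 6-6 36 7 14 12 13 3 9-1 30-11 17-5 5-13 0-24 6 0 6 15 10 22 5 23-1z"/><path d="M361 297l-15 1-20 9 7 13 6 21 0 21 21 19 3 5 16-6 17 0 9 4 3-12 0-23-7-24-8-18-5-4z"/>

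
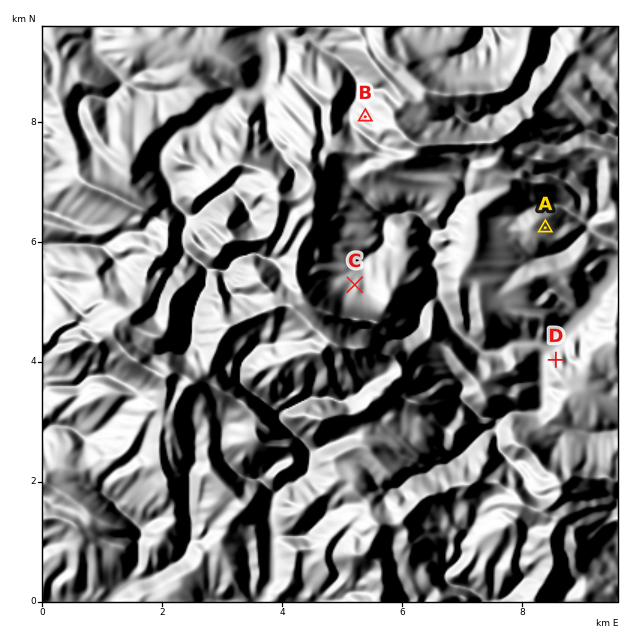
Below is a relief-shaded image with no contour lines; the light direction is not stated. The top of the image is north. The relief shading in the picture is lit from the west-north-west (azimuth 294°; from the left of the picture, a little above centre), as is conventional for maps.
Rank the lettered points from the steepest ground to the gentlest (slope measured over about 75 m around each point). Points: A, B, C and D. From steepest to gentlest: B D A C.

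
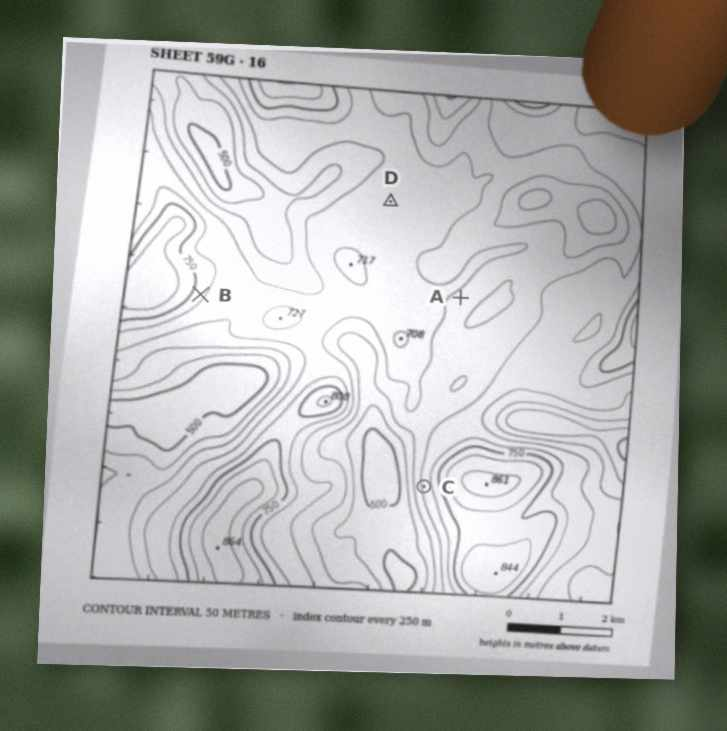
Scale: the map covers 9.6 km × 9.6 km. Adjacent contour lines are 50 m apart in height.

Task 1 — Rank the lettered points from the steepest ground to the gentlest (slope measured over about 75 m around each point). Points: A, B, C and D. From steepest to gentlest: C B A D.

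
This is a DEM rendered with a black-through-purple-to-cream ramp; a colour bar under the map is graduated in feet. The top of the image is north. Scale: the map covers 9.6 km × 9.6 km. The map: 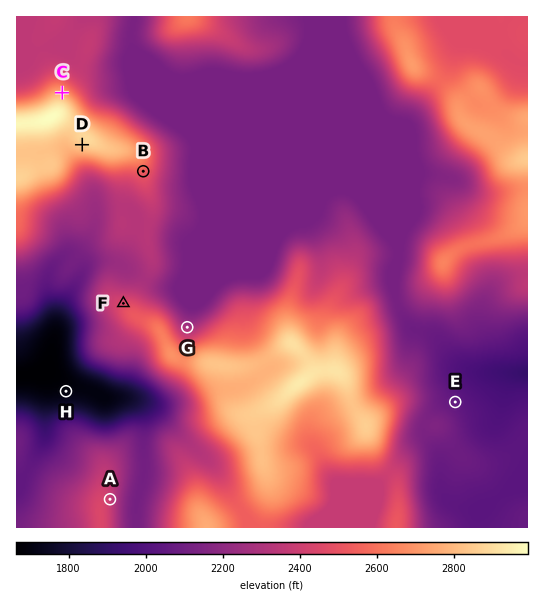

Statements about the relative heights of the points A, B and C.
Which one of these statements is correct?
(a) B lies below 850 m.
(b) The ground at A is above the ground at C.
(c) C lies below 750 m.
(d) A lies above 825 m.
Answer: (a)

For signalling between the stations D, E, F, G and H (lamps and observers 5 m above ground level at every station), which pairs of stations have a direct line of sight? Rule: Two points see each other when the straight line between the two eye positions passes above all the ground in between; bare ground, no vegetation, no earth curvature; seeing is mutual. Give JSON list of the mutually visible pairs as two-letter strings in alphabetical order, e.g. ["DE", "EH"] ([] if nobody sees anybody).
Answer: ["DF", "DG", "DH"]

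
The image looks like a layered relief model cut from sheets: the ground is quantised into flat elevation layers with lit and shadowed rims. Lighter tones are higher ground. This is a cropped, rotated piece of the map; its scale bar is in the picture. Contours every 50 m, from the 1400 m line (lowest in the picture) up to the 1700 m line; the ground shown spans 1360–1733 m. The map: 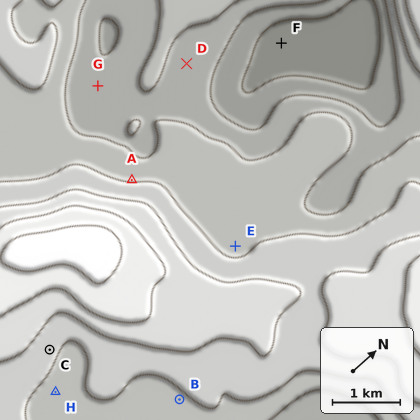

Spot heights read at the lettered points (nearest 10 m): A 1540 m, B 1540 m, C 1570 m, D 1490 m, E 1540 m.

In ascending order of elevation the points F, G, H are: F G H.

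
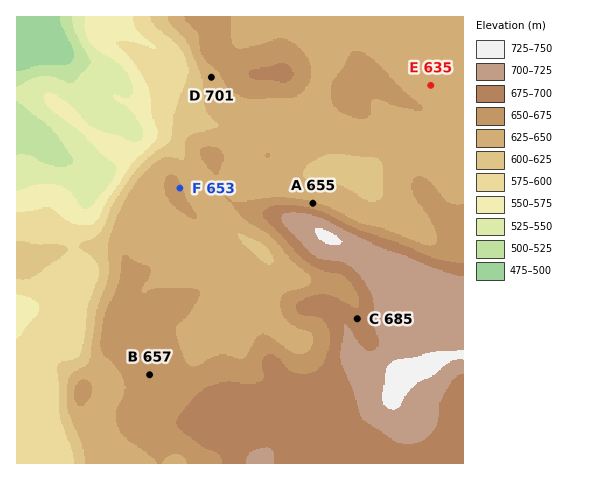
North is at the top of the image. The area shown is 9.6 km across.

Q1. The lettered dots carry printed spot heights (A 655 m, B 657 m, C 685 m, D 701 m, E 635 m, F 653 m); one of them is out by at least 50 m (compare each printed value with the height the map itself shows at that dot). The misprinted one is D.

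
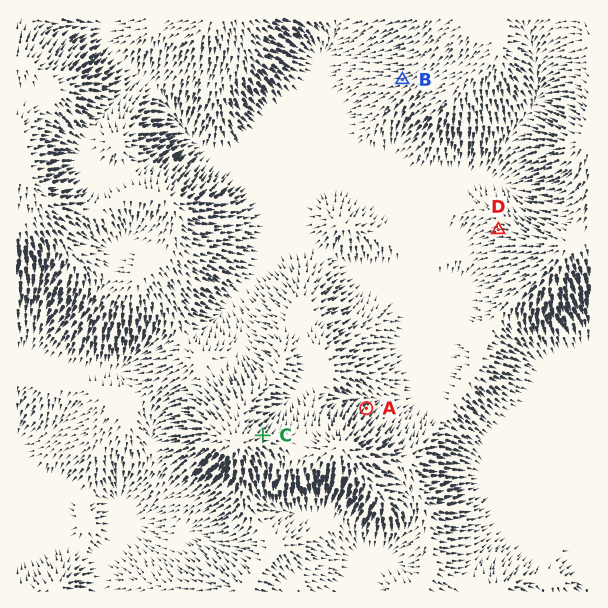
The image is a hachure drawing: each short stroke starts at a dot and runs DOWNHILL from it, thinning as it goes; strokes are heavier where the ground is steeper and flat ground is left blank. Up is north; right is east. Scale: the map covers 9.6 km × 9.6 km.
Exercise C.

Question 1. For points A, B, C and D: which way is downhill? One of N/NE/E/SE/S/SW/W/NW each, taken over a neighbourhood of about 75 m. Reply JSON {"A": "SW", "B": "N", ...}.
{"A": "NE", "B": "W", "C": "NE", "D": "W"}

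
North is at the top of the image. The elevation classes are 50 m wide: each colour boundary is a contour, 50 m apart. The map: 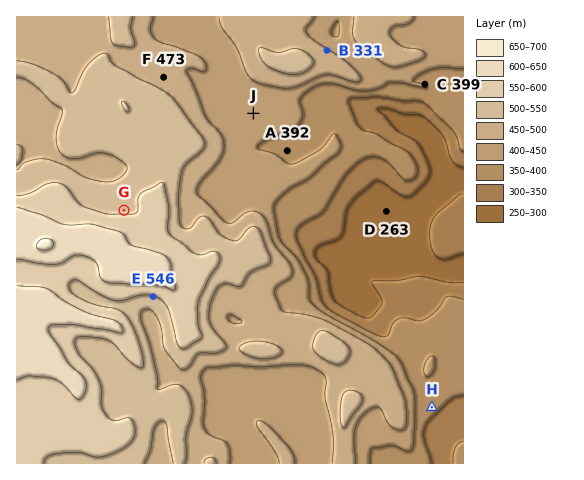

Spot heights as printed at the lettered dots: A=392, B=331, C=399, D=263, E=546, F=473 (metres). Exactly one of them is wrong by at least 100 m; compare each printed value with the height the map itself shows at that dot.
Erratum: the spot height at B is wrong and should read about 456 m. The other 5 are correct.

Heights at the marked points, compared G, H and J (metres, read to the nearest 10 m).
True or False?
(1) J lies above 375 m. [True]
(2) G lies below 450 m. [False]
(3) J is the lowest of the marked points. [False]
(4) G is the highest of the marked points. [True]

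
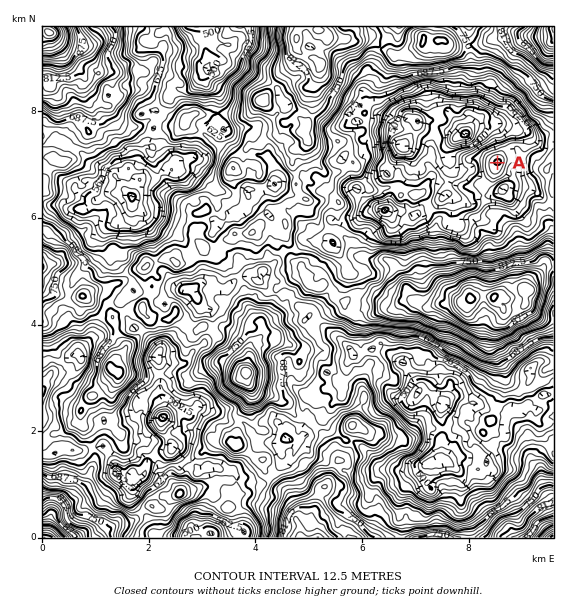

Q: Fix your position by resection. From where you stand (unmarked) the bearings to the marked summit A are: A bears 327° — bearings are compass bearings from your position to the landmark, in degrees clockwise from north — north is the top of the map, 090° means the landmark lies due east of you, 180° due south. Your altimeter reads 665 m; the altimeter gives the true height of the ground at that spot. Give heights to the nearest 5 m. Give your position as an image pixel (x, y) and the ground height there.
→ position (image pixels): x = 537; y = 224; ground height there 665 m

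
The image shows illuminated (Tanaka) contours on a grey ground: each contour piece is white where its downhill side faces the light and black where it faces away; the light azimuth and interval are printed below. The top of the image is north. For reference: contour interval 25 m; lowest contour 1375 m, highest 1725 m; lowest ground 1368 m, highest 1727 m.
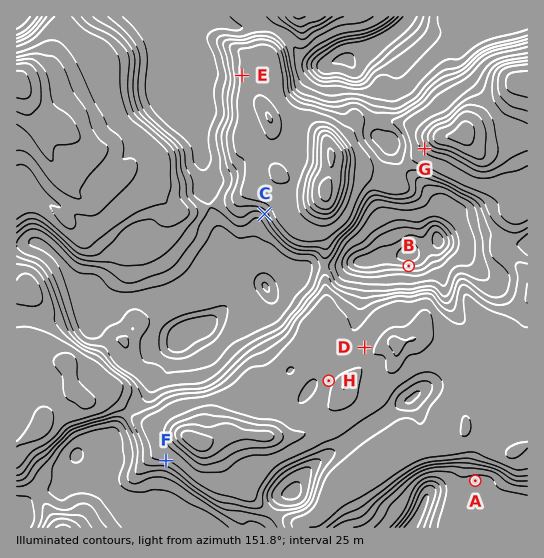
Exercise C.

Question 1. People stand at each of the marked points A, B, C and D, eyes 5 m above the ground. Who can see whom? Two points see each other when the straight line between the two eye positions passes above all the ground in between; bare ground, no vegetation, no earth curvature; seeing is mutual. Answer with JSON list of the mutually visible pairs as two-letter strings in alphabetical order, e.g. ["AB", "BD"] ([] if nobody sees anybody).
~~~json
["AB", "BD"]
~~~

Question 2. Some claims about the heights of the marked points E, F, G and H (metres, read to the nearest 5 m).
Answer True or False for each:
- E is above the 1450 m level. True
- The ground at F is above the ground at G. True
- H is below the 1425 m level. False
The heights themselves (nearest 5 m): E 1495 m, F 1500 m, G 1465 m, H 1485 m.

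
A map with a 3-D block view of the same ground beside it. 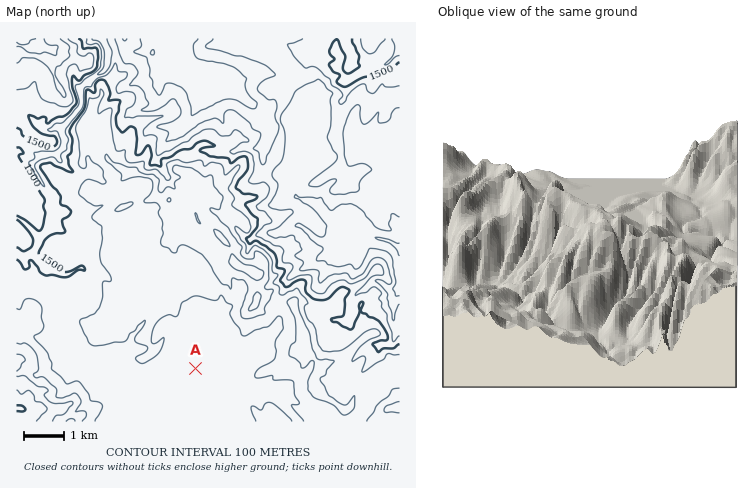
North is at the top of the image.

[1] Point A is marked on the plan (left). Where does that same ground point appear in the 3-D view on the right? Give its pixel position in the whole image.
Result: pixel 600 196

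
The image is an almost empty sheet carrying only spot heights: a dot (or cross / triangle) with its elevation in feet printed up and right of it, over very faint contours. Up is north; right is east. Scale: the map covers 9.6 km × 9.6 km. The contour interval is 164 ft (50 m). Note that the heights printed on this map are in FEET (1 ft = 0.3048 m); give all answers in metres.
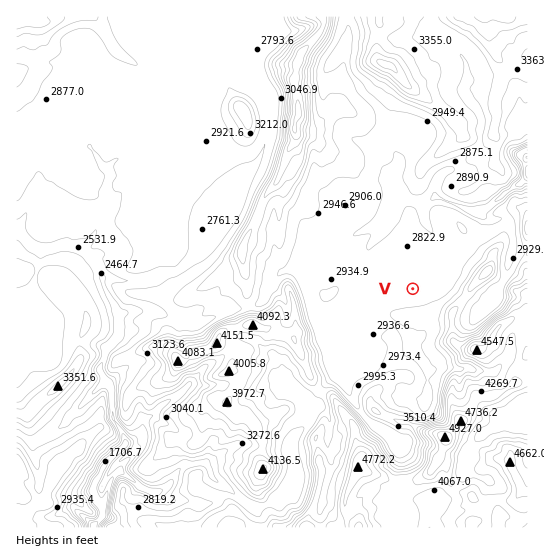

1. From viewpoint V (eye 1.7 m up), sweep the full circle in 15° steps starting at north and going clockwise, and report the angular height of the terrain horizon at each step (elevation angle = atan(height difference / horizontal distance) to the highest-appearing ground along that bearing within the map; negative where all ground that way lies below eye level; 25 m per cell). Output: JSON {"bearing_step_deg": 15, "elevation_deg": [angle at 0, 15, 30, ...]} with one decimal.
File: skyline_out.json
{"bearing_step_deg": 15, "elevation_deg": [4.3, 3.3, 2.5, 1.5, 4.6, 10.5, 10.6, 12.5, 16.1, 17.9, 11.4, 11.7, 7.8, 9.3, 8.0, 4.1, 7.4, 7.2, 5.6, 4.5, 4.1, 5.3, 5.5, 1.3]}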